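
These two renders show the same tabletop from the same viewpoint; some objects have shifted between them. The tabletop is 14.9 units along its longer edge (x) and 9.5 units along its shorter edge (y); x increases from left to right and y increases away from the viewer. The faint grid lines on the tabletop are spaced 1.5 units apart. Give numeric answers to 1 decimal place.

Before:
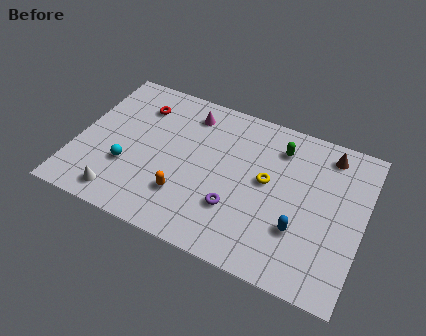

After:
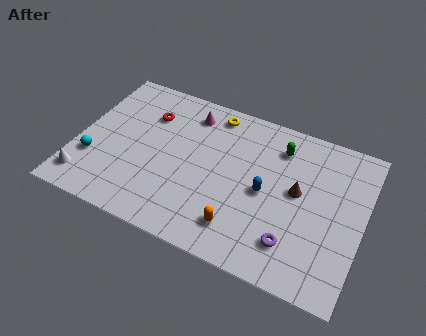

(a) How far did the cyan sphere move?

1.8

The cyan sphere moved from about (2.8, 3.2) to (1.0, 3.0), a distance of √(1.8² + 0.2²) ≈ 1.8.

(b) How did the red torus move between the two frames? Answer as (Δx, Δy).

(0.5, -0.4)

From the two frames, the red torus sits at roughly (2.9, 7.3) before and (3.4, 6.9) after.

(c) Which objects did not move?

the magenta cone and the green capsule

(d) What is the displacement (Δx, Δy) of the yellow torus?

(-3.2, 3.1)

The yellow torus was at about (9.9, 5.2) and moved to about (6.7, 8.3).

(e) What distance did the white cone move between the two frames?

1.9

From (2.7, 1.3) to (0.8, 1.6), the white cone covered √(1.9² + 0.3²) ≈ 1.9 units.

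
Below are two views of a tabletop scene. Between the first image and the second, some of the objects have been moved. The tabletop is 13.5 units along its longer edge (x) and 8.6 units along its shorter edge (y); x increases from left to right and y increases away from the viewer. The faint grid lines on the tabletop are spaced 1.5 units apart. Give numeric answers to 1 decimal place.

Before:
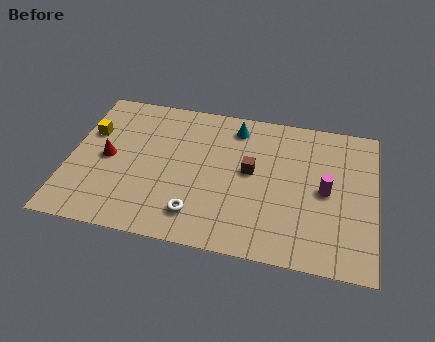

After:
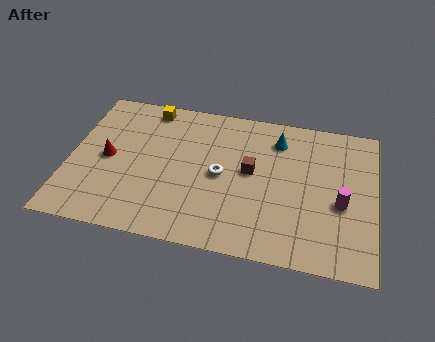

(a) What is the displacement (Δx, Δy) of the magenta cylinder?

(0.7, -0.6)

From the two frames, the magenta cylinder sits at roughly (11.3, 4.2) before and (12.0, 3.6) after.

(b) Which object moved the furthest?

the yellow cube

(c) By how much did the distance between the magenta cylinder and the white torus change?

-0.7

Before: roughly 6.0 units apart; after: 5.3. That's 0.7 units closer together.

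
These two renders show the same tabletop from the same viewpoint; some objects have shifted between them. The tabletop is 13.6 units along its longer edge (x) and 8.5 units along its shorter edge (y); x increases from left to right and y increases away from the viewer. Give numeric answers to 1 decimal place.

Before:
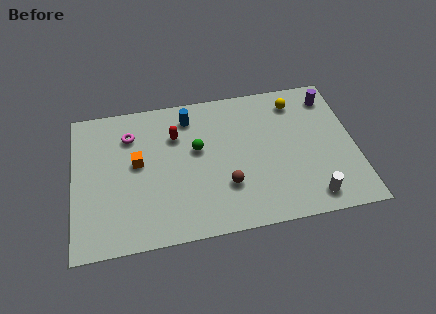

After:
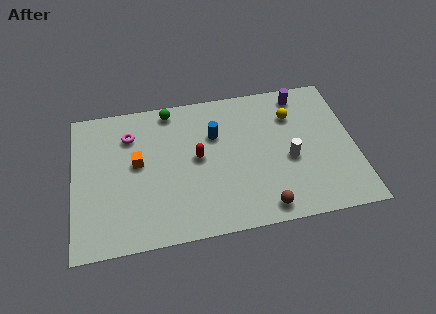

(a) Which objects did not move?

the orange cube and the magenta torus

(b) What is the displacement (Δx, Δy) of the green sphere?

(-1.2, 2.6)

From the two frames, the green sphere sits at roughly (6.0, 5.0) before and (4.8, 7.6) after.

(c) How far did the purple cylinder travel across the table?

1.5

The purple cylinder was near (12.6, 7.0) before and (11.2, 7.4) after, so it travelled √(1.4² + 0.4²) ≈ 1.5 units.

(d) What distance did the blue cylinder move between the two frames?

1.8

The blue cylinder moved from about (5.7, 7.0) to (6.9, 5.7), a distance of √(1.2² + 1.3²) ≈ 1.8.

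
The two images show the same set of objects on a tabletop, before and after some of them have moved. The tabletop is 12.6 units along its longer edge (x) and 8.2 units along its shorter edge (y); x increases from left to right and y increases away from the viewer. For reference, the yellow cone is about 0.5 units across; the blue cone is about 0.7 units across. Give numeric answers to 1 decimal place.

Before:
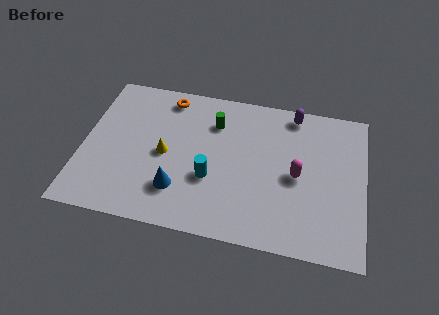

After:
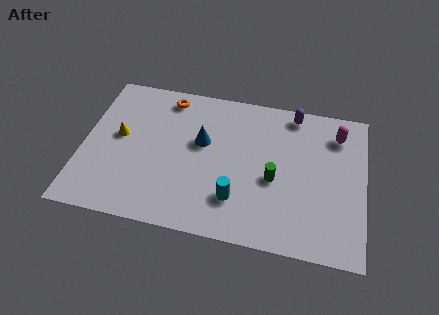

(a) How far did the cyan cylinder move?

1.5

The cyan cylinder was near (5.8, 3.0) before and (7.0, 2.1) after, so it travelled √(1.2² + 0.9²) ≈ 1.5 units.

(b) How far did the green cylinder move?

3.8

The green cylinder moved from about (5.8, 6.1) to (8.6, 3.5), a distance of √(2.8² + 2.6²) ≈ 3.8.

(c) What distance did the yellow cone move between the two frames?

2.2

The yellow cone was near (3.7, 3.9) before and (1.6, 4.5) after, so it travelled √(2.1² + 0.6²) ≈ 2.2 units.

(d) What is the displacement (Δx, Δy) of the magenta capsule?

(1.7, 2.6)

From the two frames, the magenta capsule sits at roughly (9.6, 3.9) before and (11.3, 6.5) after.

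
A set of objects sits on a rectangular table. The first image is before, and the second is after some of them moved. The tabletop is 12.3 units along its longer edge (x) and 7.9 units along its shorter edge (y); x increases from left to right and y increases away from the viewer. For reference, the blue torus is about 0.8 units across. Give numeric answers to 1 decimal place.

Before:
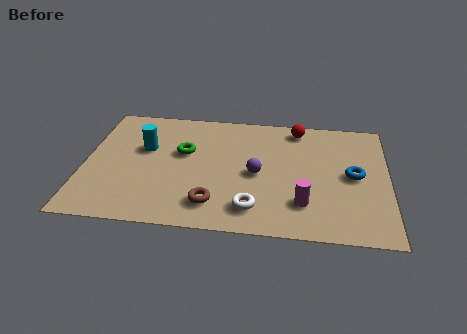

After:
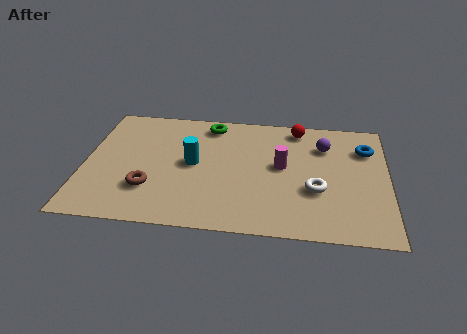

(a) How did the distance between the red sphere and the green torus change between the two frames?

-1.5

Before: roughly 5.1 units apart; after: 3.6. That's 1.5 units closer together.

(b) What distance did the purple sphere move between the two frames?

3.4

The purple sphere moved from about (7.0, 3.7) to (9.7, 5.8), a distance of √(2.7² + 2.1²) ≈ 3.4.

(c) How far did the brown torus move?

2.7

The brown torus was near (5.3, 1.6) before and (2.7, 2.3) after, so it travelled √(2.6² + 0.7²) ≈ 2.7 units.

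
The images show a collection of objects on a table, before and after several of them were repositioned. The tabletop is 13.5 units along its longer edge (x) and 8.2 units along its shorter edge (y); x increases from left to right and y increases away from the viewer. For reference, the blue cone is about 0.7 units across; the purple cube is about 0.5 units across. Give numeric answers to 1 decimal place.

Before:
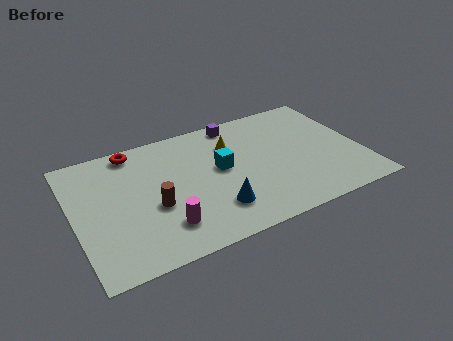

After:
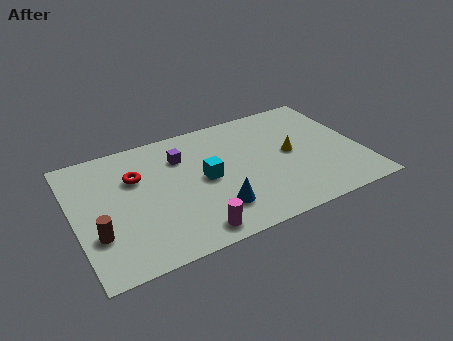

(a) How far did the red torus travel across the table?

1.8

From (3.1, 7.3) to (3.0, 5.5), the red torus covered √(0.1² + 1.8²) ≈ 1.8 units.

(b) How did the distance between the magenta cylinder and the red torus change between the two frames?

-0.5

The distance was about 5.5 in the first image and 5.0 in the second, so they moved 0.5 units closer together.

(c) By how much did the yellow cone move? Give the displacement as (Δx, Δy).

(2.6, -1.7)

The yellow cone started near (7.6, 5.9) and ended near (10.2, 4.2).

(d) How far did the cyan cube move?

0.9

From (6.9, 4.5) to (6.1, 4.1), the cyan cube covered √(0.8² + 0.4²) ≈ 0.9 units.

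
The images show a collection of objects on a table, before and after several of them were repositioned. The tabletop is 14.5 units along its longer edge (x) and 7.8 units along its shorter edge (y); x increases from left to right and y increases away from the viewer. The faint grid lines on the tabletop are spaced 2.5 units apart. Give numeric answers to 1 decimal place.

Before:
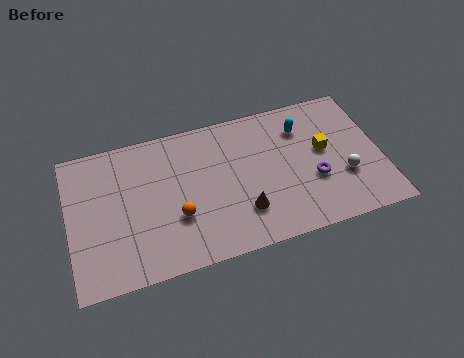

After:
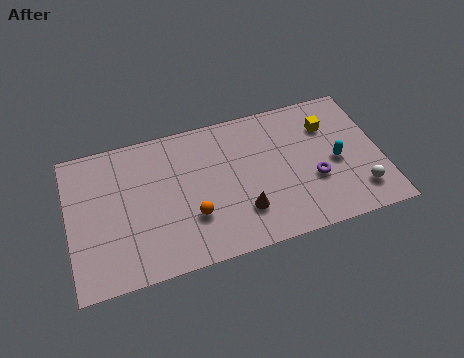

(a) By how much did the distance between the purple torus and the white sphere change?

+0.9

They were about 1.4 units apart before and 2.3 after — 0.9 units further apart.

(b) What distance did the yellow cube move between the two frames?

1.3

The yellow cube was near (11.9, 4.4) before and (12.2, 5.7) after, so it travelled √(0.3² + 1.3²) ≈ 1.3 units.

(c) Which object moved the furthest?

the cyan capsule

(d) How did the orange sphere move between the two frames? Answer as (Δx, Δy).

(0.7, -0.2)

From the two frames, the orange sphere sits at roughly (4.9, 2.7) before and (5.6, 2.5) after.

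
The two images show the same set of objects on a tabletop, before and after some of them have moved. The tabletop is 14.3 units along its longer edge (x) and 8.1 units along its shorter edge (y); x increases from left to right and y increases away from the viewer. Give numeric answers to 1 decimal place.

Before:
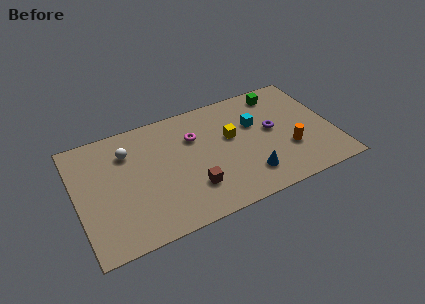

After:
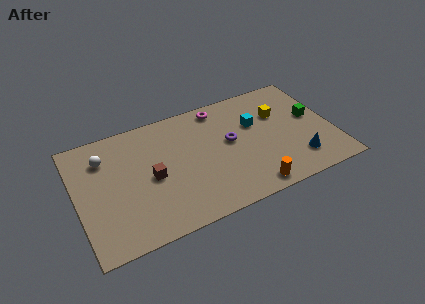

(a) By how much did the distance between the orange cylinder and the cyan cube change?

+1.4

They were about 3.0 units apart before and 4.4 after — 1.4 units further apart.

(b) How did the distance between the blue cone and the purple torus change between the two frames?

+1.3

They were about 3.1 units apart before and 4.4 after — 1.3 units further apart.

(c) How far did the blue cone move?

2.8

The blue cone was near (9.3, 1.8) before and (12.1, 1.8) after, so it travelled √(2.8² + 0.0²) ≈ 2.8 units.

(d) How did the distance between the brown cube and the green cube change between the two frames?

+2.0

Before: roughly 7.2 units apart; after: 9.2. That's 2.0 units further apart.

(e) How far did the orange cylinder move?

3.0

The orange cylinder was near (11.7, 2.7) before and (9.3, 0.9) after, so it travelled √(2.4² + 1.8²) ≈ 3.0 units.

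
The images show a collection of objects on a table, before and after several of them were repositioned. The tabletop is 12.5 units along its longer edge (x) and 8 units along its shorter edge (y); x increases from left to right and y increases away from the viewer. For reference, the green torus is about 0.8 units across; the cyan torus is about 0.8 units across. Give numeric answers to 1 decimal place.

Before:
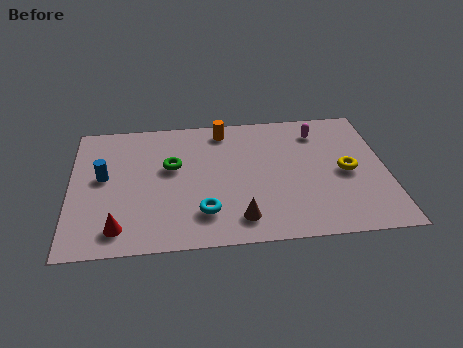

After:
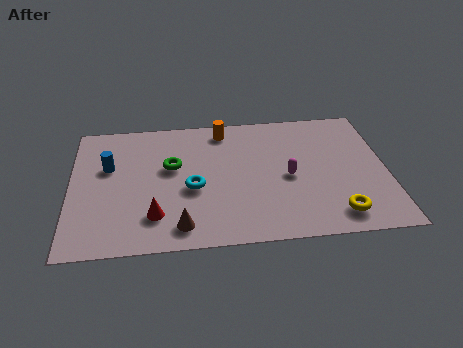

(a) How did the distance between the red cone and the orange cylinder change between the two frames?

-1.3

The distance was about 7.0 in the first image and 5.7 in the second, so they moved 1.3 units closer together.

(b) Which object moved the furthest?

the magenta capsule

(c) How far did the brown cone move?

2.3

The brown cone was near (6.6, 1.4) before and (4.3, 1.2) after, so it travelled √(2.3² + 0.2²) ≈ 2.3 units.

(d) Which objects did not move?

the green torus and the orange cylinder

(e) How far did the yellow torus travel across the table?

2.5

The yellow torus was near (10.9, 3.8) before and (10.4, 1.3) after, so it travelled √(0.5² + 2.5²) ≈ 2.5 units.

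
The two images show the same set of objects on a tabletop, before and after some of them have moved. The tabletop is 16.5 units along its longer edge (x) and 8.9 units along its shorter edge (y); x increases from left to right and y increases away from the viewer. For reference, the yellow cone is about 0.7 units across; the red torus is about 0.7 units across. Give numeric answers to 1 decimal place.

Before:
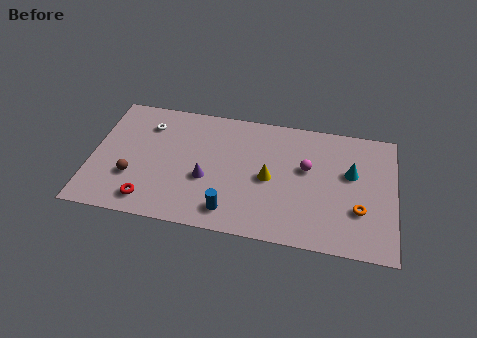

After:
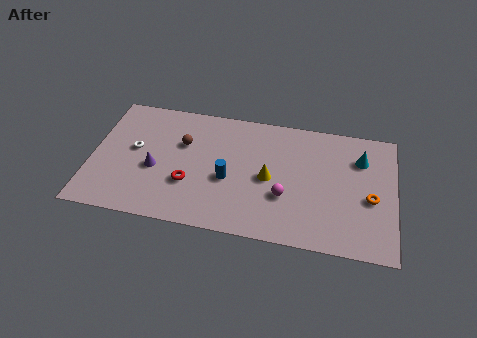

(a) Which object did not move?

the yellow cone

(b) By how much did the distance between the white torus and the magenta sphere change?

-0.4

Before: roughly 8.9 units apart; after: 8.5. That's 0.4 units closer together.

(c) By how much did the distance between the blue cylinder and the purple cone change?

+1.6

They were about 2.4 units apart before and 4.0 after — 1.6 units further apart.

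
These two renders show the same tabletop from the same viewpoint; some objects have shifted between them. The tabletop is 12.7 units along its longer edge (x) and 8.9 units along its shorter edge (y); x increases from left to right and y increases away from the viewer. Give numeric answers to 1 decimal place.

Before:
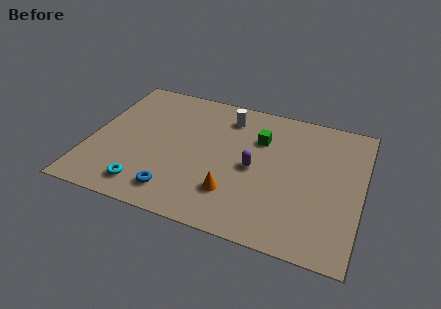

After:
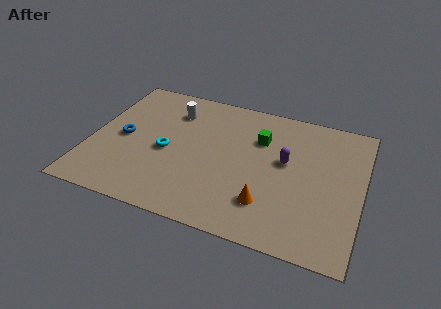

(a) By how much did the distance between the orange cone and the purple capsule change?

+0.9

They were about 2.1 units apart before and 3.0 after — 0.9 units further apart.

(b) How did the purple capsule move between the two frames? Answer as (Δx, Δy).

(1.4, 0.9)

The purple capsule started near (7.7, 4.2) and ended near (9.1, 5.1).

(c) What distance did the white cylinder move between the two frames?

2.6

From (6.2, 7.2) to (3.6, 6.8), the white cylinder covered √(2.6² + 0.4²) ≈ 2.6 units.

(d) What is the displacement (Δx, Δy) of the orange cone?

(1.6, -0.1)

The orange cone started near (6.9, 2.3) and ended near (8.5, 2.2).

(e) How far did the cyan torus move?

2.7

The cyan torus moved from about (2.9, 1.4) to (3.6, 4.0), a distance of √(0.7² + 2.6²) ≈ 2.7.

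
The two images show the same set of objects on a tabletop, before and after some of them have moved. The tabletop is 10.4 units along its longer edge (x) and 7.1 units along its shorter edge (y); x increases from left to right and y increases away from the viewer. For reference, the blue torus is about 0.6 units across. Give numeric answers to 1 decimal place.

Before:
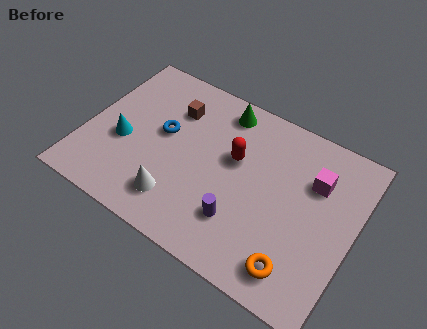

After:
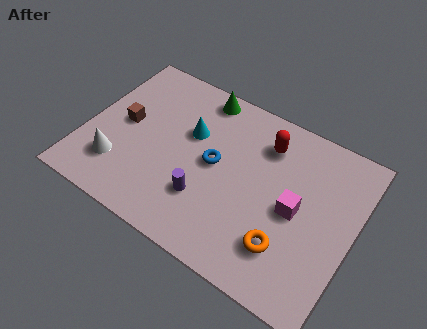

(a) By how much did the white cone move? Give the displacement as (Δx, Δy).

(-2.4, 0.3)

The white cone started near (3.9, 1.5) and ended near (1.5, 1.8).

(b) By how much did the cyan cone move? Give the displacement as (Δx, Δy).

(2.4, 1.6)

From the two frames, the cyan cone sits at roughly (1.5, 2.9) before and (3.9, 4.5) after.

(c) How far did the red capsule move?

1.6

The red capsule was near (5.7, 4.3) before and (6.7, 5.5) after, so it travelled √(1.0² + 1.2²) ≈ 1.6 units.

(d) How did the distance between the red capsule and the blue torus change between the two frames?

-0.3

They were about 2.8 units apart before and 2.5 after — 0.3 units closer together.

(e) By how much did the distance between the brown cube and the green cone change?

+1.7

Before: roughly 2.0 units apart; after: 3.7. That's 1.7 units further apart.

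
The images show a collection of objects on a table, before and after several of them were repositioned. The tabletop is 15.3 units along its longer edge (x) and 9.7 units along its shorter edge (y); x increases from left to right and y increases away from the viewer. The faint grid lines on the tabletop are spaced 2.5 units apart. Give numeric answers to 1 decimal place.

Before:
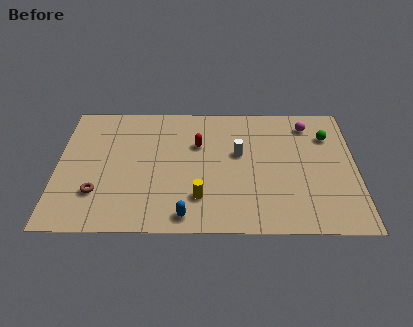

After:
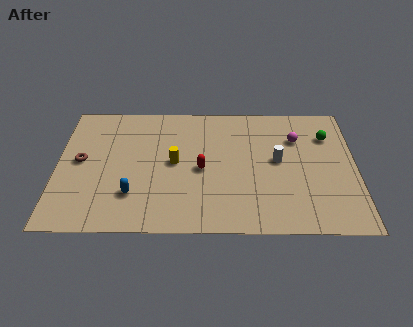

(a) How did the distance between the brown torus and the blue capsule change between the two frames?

-1.1

They were about 4.8 units apart before and 3.7 after — 1.1 units closer together.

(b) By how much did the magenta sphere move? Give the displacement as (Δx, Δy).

(-0.6, -1.1)

The magenta sphere started near (12.9, 8.0) and ended near (12.3, 6.9).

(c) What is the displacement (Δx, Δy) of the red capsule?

(0.2, -1.9)

The red capsule was at about (7.2, 6.4) and moved to about (7.4, 4.5).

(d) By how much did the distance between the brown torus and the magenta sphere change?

-0.8

Before: roughly 12.0 units apart; after: 11.2. That's 0.8 units closer together.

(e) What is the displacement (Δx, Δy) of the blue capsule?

(-2.7, 1.5)

From the two frames, the blue capsule sits at roughly (6.6, 1.1) before and (3.9, 2.6) after.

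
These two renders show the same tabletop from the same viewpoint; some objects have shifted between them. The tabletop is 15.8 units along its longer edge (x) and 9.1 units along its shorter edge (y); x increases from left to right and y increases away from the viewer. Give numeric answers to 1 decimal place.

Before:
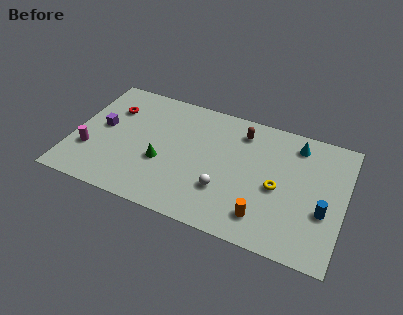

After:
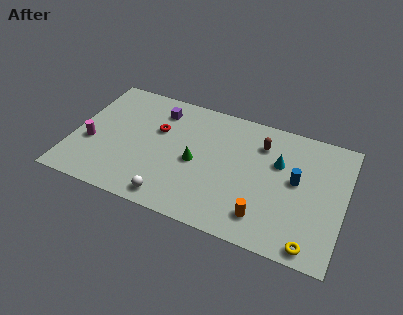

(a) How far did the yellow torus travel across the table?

3.9

The yellow torus moved from about (12.0, 4.1) to (14.2, 0.9), a distance of √(2.2² + 3.2²) ≈ 3.9.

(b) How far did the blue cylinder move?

2.3

The blue cylinder was near (14.7, 3.4) before and (13.0, 5.0) after, so it travelled √(1.7² + 1.6²) ≈ 2.3 units.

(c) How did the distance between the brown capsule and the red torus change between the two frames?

-1.6

They were about 7.7 units apart before and 6.1 after — 1.6 units closer together.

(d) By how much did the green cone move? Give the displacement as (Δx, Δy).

(1.9, 0.7)

From the two frames, the green cone sits at roughly (5.3, 3.5) before and (7.2, 4.2) after.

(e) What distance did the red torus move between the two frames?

2.9

The red torus moved from about (2.0, 6.5) to (4.8, 5.8), a distance of √(2.8² + 0.7²) ≈ 2.9.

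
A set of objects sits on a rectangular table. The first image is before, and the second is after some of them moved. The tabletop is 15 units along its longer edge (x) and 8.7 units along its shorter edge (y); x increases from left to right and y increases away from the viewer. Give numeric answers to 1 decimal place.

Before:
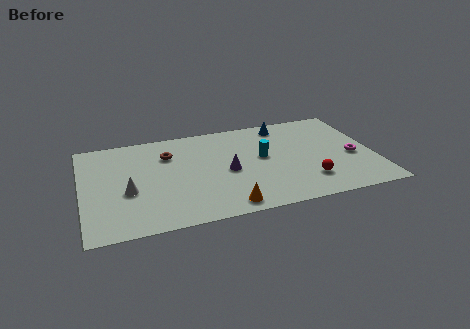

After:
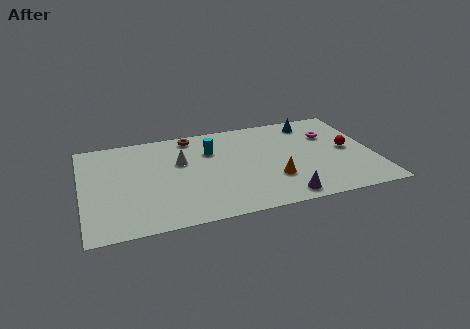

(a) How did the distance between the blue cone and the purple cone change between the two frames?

+2.0

Before: roughly 4.7 units apart; after: 6.7. That's 2.0 units further apart.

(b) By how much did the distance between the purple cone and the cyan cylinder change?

+4.0

They were about 2.1 units apart before and 6.1 after — 4.0 units further apart.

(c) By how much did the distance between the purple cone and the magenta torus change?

-0.7

Before: roughly 6.5 units apart; after: 5.8. That's 0.7 units closer together.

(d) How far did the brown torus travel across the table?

1.9

The brown torus was near (4.5, 6.3) before and (5.8, 7.7) after, so it travelled √(1.3² + 1.4²) ≈ 1.9 units.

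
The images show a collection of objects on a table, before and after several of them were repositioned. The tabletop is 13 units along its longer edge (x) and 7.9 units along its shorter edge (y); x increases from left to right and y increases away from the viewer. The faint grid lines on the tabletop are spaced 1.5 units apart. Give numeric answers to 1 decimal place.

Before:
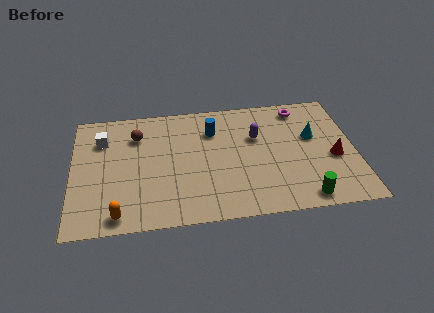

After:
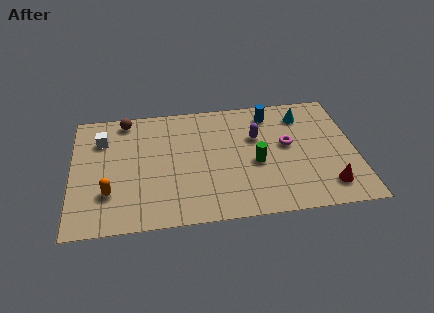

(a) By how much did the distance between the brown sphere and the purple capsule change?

+0.7

Before: roughly 5.6 units apart; after: 6.3. That's 0.7 units further apart.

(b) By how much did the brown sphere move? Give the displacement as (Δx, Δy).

(-0.5, 1.1)

From the two frames, the brown sphere sits at roughly (3.0, 5.9) before and (2.5, 7.0) after.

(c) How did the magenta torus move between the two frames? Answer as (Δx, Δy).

(-0.7, -2.4)

The magenta torus was at about (10.6, 6.8) and moved to about (9.9, 4.4).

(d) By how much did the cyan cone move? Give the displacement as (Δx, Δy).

(-0.4, 1.5)

The cyan cone started near (11.1, 4.8) and ended near (10.7, 6.3).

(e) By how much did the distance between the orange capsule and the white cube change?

-1.4

The distance was about 4.9 in the first image and 3.5 in the second, so they moved 1.4 units closer together.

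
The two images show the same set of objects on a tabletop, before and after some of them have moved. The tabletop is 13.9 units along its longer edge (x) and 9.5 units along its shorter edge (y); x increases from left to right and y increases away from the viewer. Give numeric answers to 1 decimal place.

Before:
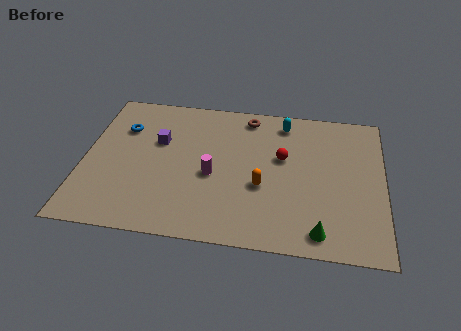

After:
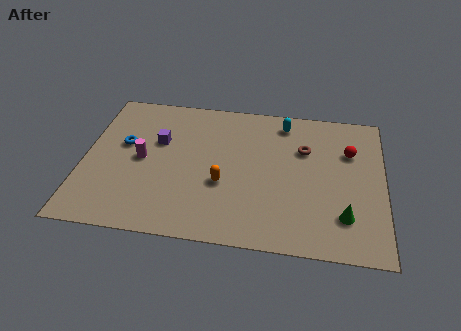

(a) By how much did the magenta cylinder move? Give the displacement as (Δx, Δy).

(-3.3, 0.6)

The magenta cylinder started near (6.0, 4.1) and ended near (2.7, 4.7).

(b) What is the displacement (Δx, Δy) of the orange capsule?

(-1.8, -0.1)

From the two frames, the orange capsule sits at roughly (8.3, 3.7) before and (6.5, 3.6) after.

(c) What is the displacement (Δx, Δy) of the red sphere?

(3.1, 0.8)

From the two frames, the red sphere sits at roughly (9.2, 5.7) before and (12.3, 6.5) after.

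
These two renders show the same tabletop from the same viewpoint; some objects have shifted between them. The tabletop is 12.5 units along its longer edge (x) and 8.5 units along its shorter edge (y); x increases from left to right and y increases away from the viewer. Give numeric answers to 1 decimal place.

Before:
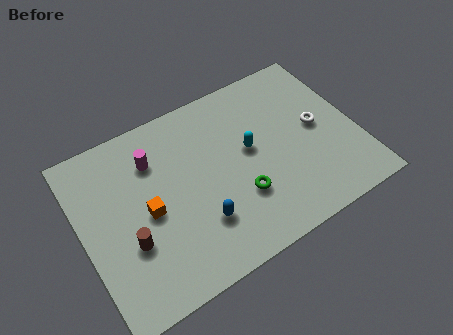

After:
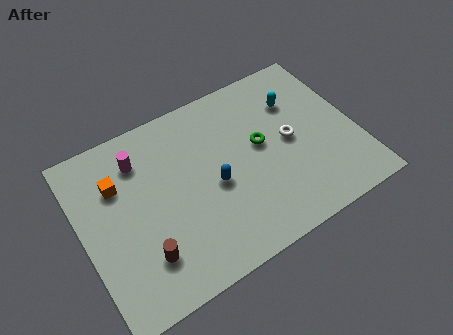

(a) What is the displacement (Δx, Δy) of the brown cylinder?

(0.5, -0.9)

The brown cylinder was at about (1.9, 3.0) and moved to about (2.4, 2.1).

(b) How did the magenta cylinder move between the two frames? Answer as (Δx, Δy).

(-0.6, 0.3)

The magenta cylinder started near (3.5, 6.3) and ended near (2.9, 6.6).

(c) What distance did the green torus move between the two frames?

2.4

The green torus was near (6.9, 2.7) before and (8.2, 4.7) after, so it travelled √(1.3² + 2.0²) ≈ 2.4 units.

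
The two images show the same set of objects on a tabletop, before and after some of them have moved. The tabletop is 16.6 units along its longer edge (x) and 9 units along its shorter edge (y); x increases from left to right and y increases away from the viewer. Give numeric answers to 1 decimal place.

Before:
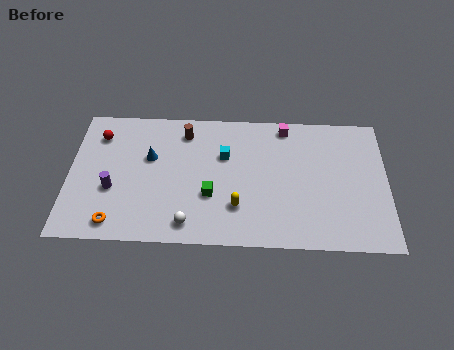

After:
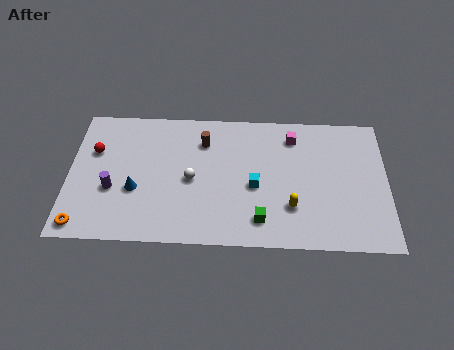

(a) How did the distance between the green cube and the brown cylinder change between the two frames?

+1.5

They were about 4.4 units apart before and 5.9 after — 1.5 units further apart.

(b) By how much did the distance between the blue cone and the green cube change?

+2.7

The distance was about 4.0 in the first image and 6.7 in the second, so they moved 2.7 units further apart.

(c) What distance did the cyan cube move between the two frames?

2.6

The cyan cube was near (8.1, 5.9) before and (9.7, 3.9) after, so it travelled √(1.6² + 2.0²) ≈ 2.6 units.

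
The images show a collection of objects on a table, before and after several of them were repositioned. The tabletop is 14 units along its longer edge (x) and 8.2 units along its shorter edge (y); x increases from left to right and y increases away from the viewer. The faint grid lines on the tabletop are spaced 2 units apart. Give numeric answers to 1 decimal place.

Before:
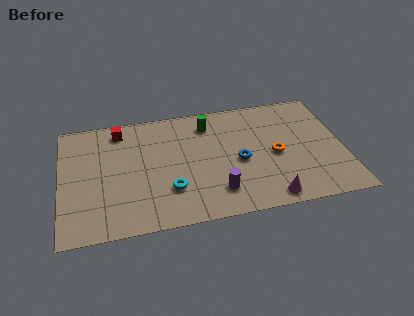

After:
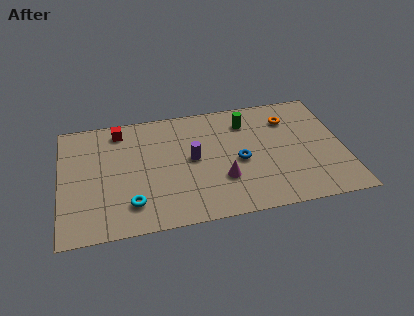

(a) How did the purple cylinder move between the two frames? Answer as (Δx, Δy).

(-1.1, 2.5)

The purple cylinder started near (7.6, 1.8) and ended near (6.5, 4.3).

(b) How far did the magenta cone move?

2.8

The magenta cone was near (10.1, 0.9) before and (7.9, 2.6) after, so it travelled √(2.2² + 1.7²) ≈ 2.8 units.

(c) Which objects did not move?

the red cube and the blue torus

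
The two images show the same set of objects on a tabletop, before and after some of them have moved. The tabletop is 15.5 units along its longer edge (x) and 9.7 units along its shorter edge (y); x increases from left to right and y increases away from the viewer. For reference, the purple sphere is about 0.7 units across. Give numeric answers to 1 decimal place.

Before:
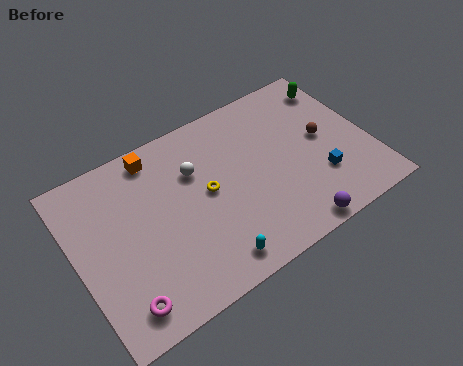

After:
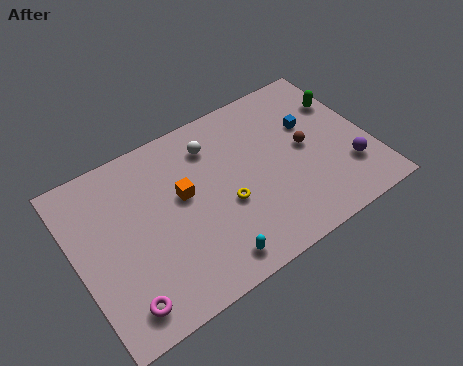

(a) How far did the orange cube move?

3.1

The orange cube was near (4.7, 8.5) before and (5.7, 5.6) after, so it travelled √(1.0² + 2.9²) ≈ 3.1 units.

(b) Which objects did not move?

the cyan capsule and the magenta torus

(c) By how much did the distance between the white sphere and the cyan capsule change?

+1.1

They were about 5.3 units apart before and 6.4 after — 1.1 units further apart.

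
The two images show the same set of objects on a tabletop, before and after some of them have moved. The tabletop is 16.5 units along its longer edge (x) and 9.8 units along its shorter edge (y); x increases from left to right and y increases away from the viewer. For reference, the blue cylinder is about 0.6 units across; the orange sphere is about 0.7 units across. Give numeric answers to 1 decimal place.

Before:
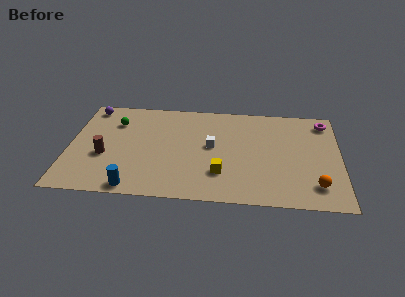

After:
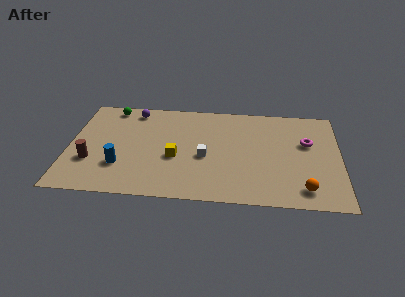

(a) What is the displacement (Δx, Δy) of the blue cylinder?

(-0.9, 2.0)

The blue cylinder was at about (4.1, 0.9) and moved to about (3.2, 2.9).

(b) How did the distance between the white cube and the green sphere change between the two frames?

+1.1

Before: roughly 6.3 units apart; after: 7.4. That's 1.1 units further apart.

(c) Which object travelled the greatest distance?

the yellow cube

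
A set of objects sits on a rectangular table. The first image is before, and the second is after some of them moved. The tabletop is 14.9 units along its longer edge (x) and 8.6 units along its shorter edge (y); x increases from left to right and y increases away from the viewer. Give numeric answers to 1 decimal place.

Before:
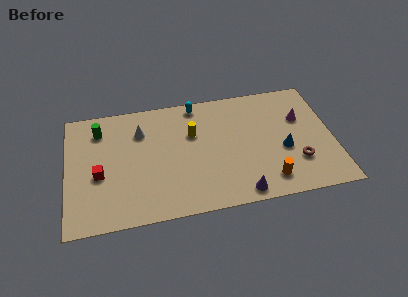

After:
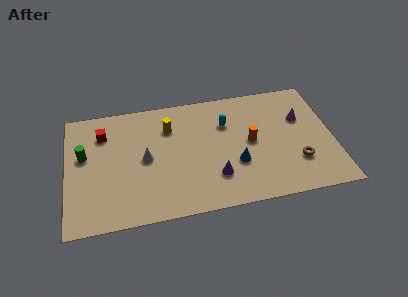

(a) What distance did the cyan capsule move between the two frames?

2.3

The cyan capsule was near (7.4, 7.7) before and (9.0, 6.0) after, so it travelled √(1.6² + 1.7²) ≈ 2.3 units.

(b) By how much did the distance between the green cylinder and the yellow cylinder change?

-0.4

The distance was about 5.3 in the first image and 4.9 in the second, so they moved 0.4 units closer together.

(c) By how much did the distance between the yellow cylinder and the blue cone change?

-0.5

Before: roughly 5.4 units apart; after: 4.9. That's 0.5 units closer together.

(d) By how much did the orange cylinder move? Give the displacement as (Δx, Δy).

(-0.8, 2.9)

From the two frames, the orange cylinder sits at roughly (11.1, 1.5) before and (10.3, 4.4) after.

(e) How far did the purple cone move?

1.9

The purple cone was near (9.5, 0.9) before and (8.2, 2.3) after, so it travelled √(1.3² + 1.4²) ≈ 1.9 units.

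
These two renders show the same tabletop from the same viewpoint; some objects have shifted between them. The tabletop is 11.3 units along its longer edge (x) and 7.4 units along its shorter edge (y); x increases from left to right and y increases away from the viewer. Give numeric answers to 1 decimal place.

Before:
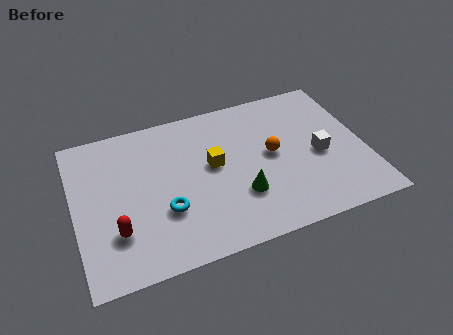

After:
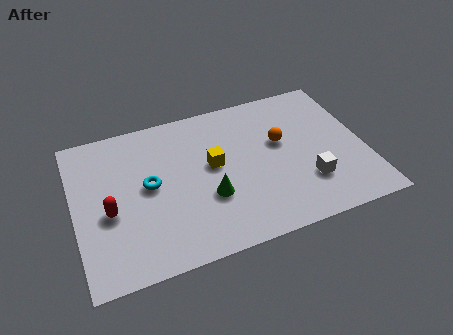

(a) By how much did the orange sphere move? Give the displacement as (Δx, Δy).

(0.4, 0.5)

The orange sphere started near (7.7, 3.9) and ended near (8.1, 4.4).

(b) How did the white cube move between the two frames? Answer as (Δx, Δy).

(-0.6, -1.2)

From the two frames, the white cube sits at roughly (9.5, 3.3) before and (8.9, 2.1) after.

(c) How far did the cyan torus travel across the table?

1.5

The cyan torus was near (3.4, 2.5) before and (2.9, 3.9) after, so it travelled √(0.5² + 1.4²) ≈ 1.5 units.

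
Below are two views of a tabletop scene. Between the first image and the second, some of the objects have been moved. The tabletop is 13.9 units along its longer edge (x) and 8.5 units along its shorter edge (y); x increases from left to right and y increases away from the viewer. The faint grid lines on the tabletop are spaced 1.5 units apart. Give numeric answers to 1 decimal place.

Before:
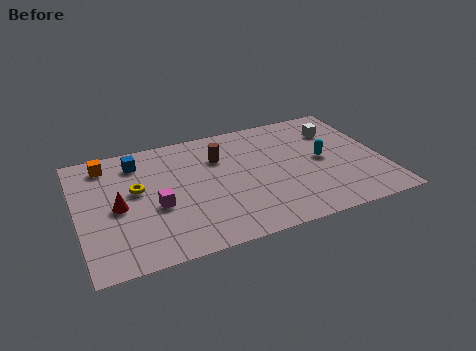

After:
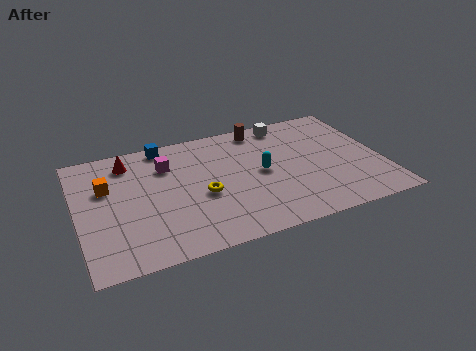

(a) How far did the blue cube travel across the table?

1.5

The blue cube was near (2.9, 6.9) before and (4.2, 7.7) after, so it travelled √(1.3² + 0.8²) ≈ 1.5 units.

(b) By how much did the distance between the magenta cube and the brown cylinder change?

+0.7

The distance was about 4.0 in the first image and 4.7 in the second, so they moved 0.7 units further apart.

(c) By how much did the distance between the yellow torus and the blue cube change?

+2.3

They were about 2.0 units apart before and 4.3 after — 2.3 units further apart.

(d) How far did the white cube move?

2.5

From (12.1, 6.3) to (9.9, 7.5), the white cube covered √(2.2² + 1.2²) ≈ 2.5 units.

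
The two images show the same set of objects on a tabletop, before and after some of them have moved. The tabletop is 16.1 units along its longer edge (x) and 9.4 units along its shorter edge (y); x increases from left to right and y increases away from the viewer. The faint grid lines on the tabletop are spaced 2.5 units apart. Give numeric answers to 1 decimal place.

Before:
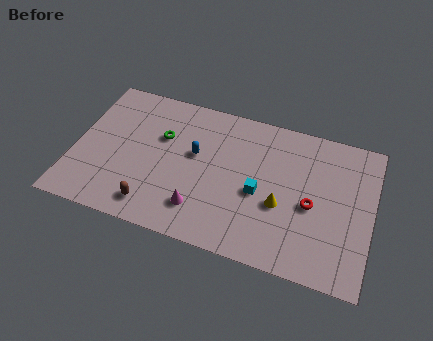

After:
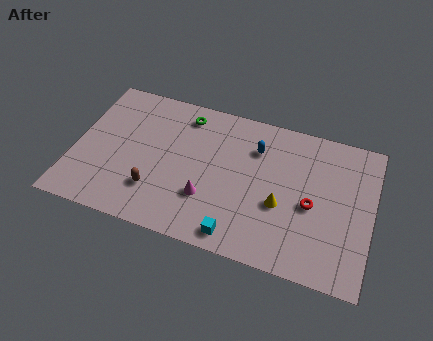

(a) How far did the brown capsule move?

1.0

From (4.6, 1.5) to (4.6, 2.5), the brown capsule covered √(0.0² + 1.0²) ≈ 1.0 units.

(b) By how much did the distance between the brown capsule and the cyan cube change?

-1.3

They were about 6.1 units apart before and 4.8 after — 1.3 units closer together.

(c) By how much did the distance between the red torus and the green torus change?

-0.4

They were about 8.5 units apart before and 8.1 after — 0.4 units closer together.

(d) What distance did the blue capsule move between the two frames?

3.5

The blue capsule moved from about (6.5, 5.5) to (9.7, 6.9), a distance of √(3.2² + 1.4²) ≈ 3.5.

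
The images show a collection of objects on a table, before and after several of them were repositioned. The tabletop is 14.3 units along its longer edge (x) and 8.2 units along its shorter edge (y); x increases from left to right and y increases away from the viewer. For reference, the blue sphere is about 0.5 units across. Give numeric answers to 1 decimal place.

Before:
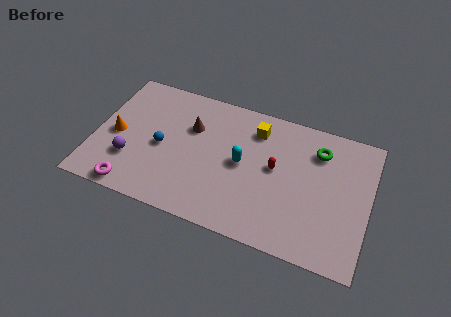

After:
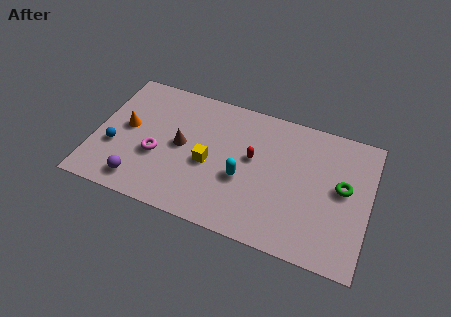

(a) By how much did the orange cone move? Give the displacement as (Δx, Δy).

(0.5, 0.6)

The orange cone started near (1.1, 3.8) and ended near (1.6, 4.4).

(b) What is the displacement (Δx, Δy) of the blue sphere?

(-2.4, -0.8)

The blue sphere started near (3.5, 3.8) and ended near (1.1, 3.0).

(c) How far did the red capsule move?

1.2

From (9.4, 4.5) to (8.2, 4.7), the red capsule covered √(1.2² + 0.2²) ≈ 1.2 units.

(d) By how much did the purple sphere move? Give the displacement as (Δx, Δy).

(0.6, -1.2)

From the two frames, the purple sphere sits at roughly (2.0, 2.5) before and (2.6, 1.3) after.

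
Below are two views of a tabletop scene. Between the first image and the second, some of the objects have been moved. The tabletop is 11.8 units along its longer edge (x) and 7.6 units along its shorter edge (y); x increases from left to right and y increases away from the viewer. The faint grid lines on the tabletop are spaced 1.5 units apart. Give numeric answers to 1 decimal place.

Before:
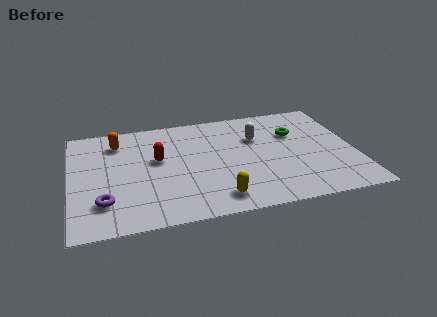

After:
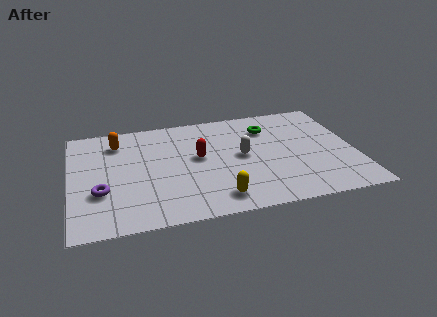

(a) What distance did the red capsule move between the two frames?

1.7

The red capsule moved from about (3.6, 4.4) to (5.3, 4.2), a distance of √(1.7² + 0.2²) ≈ 1.7.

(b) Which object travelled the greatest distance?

the red capsule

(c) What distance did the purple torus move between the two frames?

0.7

The purple torus was near (1.3, 1.9) before and (1.2, 2.6) after, so it travelled √(0.1² + 0.7²) ≈ 0.7 units.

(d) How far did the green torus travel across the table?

1.3

The green torus moved from about (9.4, 5.1) to (8.3, 5.7), a distance of √(1.1² + 0.6²) ≈ 1.3.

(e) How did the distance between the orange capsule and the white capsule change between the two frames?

-0.4

The distance was about 5.9 in the first image and 5.5 in the second, so they moved 0.4 units closer together.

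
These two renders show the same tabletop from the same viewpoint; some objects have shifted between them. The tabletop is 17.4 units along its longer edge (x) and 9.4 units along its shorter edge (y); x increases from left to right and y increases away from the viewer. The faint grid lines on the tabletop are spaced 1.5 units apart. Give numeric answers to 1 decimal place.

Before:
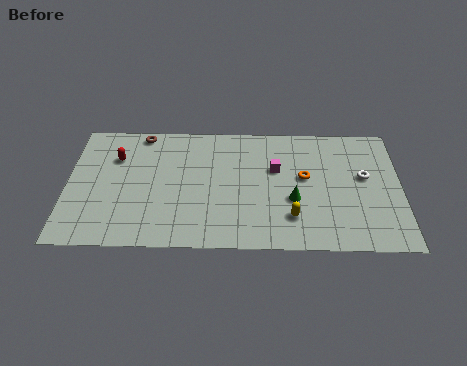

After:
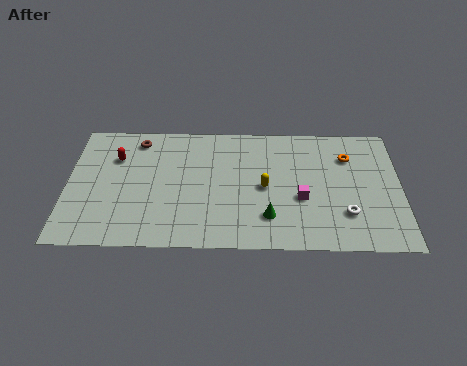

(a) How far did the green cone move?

1.8

From (11.8, 3.6) to (10.5, 2.3), the green cone covered √(1.3² + 1.3²) ≈ 1.8 units.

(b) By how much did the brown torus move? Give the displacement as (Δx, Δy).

(-0.2, -0.5)

The brown torus started near (3.8, 8.5) and ended near (3.6, 8.0).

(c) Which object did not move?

the red capsule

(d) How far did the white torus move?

3.0

From (15.5, 5.4) to (14.5, 2.6), the white torus covered √(1.0² + 2.8²) ≈ 3.0 units.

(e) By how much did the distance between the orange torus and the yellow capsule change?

+1.9

The distance was about 3.1 in the first image and 5.0 in the second, so they moved 1.9 units further apart.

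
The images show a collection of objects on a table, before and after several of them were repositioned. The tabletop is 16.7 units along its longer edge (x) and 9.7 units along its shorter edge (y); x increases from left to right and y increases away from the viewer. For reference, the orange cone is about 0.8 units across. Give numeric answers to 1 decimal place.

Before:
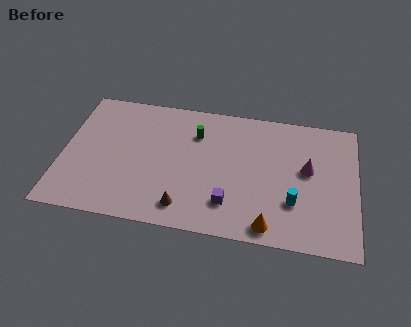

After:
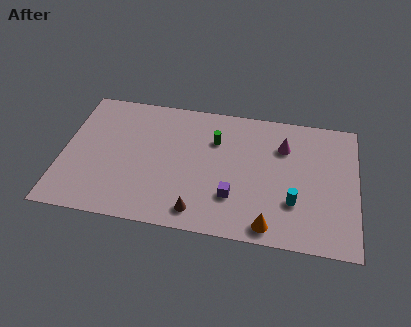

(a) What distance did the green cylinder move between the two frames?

1.1

The green cylinder moved from about (7.5, 7.1) to (8.6, 6.8), a distance of √(1.1² + 0.3²) ≈ 1.1.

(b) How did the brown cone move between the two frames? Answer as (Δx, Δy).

(0.8, -0.2)

The brown cone was at about (7.1, 1.6) and moved to about (7.9, 1.4).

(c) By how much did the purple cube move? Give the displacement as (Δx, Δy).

(0.2, 0.5)

From the two frames, the purple cube sits at roughly (9.6, 2.3) before and (9.8, 2.8) after.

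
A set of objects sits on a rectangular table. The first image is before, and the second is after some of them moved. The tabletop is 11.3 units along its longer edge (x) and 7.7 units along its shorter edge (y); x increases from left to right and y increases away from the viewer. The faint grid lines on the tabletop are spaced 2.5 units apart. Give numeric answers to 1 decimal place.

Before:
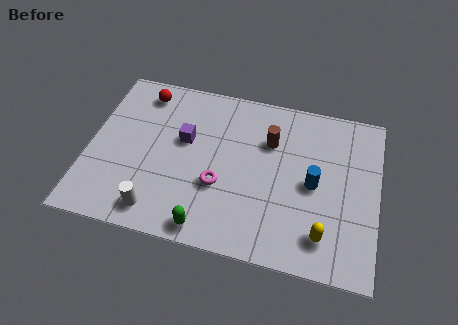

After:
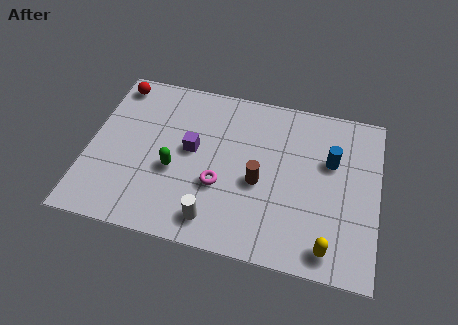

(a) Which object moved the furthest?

the green capsule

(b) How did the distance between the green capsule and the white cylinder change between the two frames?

+0.5

The distance was about 2.0 in the first image and 2.5 in the second, so they moved 0.5 units further apart.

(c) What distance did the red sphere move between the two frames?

1.1

From (1.9, 6.5) to (0.8, 6.7), the red sphere covered √(1.1² + 0.2²) ≈ 1.1 units.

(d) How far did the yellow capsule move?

0.5

The yellow capsule was near (9.3, 1.5) before and (9.5, 1.0) after, so it travelled √(0.2² + 0.5²) ≈ 0.5 units.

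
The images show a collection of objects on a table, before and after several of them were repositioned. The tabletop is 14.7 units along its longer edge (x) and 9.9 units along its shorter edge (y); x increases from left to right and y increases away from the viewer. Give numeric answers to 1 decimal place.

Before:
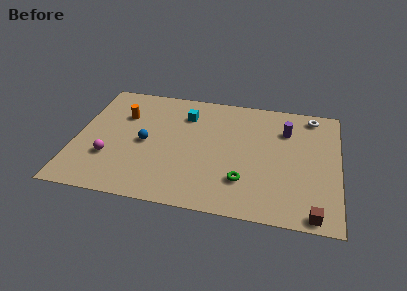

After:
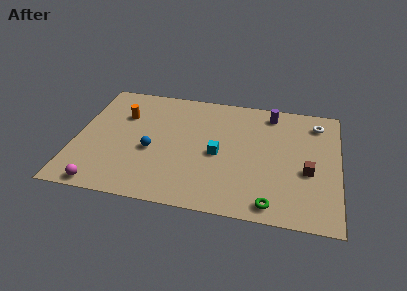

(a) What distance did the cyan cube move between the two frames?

3.6

The cyan cube moved from about (6.0, 7.5) to (8.0, 4.5), a distance of √(2.0² + 3.0²) ≈ 3.6.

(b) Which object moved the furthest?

the cyan cube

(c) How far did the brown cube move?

3.2

From (13.4, 0.8) to (13.0, 4.0), the brown cube covered √(0.4² + 3.2²) ≈ 3.2 units.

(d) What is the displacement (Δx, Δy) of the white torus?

(0.3, -0.6)

The white torus was at about (13.1, 8.7) and moved to about (13.4, 8.1).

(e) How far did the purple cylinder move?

1.6

The purple cylinder moved from about (11.7, 7.2) to (10.8, 8.5), a distance of √(0.9² + 1.3²) ≈ 1.6.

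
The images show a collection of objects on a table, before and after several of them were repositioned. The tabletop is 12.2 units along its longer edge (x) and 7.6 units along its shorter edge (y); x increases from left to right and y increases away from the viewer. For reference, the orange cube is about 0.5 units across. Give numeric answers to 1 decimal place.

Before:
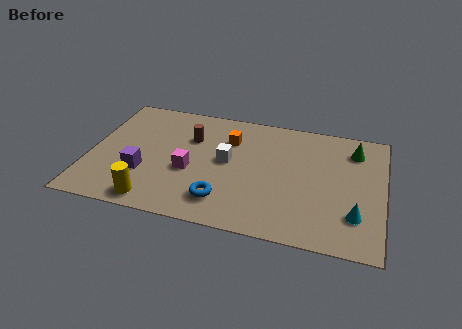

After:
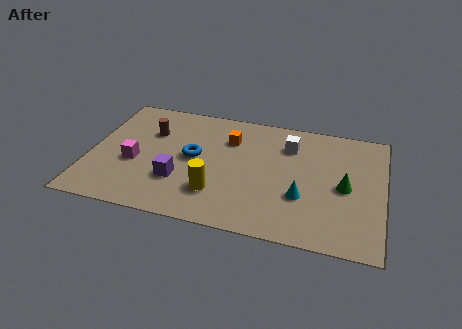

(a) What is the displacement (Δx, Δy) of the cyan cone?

(-2.2, 0.6)

The cyan cone was at about (11.1, 2.0) and moved to about (8.9, 2.6).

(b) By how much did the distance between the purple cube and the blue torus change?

-1.8

The distance was about 3.5 in the first image and 1.7 in the second, so they moved 1.8 units closer together.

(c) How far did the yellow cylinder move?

2.7

The yellow cylinder moved from about (2.9, 0.9) to (5.4, 2.0), a distance of √(2.5² + 1.1²) ≈ 2.7.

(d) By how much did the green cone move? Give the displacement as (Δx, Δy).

(-0.3, -2.4)

From the two frames, the green cone sits at roughly (10.9, 6.0) before and (10.6, 3.6) after.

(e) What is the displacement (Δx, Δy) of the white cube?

(2.5, 1.6)

From the two frames, the white cube sits at roughly (5.7, 4.1) before and (8.2, 5.7) after.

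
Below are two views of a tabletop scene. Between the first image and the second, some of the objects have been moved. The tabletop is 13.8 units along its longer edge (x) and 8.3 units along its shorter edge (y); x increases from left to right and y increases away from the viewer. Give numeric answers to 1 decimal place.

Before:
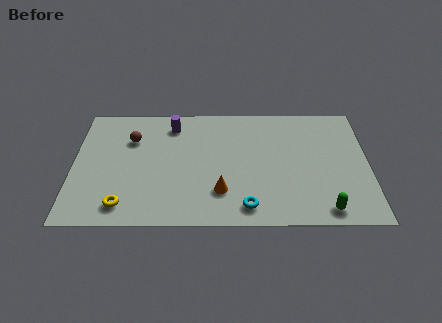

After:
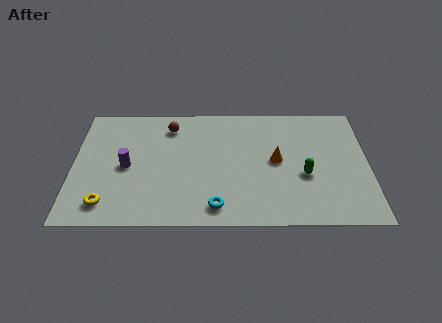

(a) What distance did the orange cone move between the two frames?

3.3

The orange cone was near (6.9, 2.2) before and (9.5, 4.3) after, so it travelled √(2.6² + 2.1²) ≈ 3.3 units.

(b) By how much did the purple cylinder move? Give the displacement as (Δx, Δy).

(-2.1, -2.9)

The purple cylinder was at about (4.6, 6.8) and moved to about (2.5, 3.9).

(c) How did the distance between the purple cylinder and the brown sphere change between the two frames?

+1.3

The distance was about 2.1 in the first image and 3.4 in the second, so they moved 1.3 units further apart.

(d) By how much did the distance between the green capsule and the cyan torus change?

+1.0

They were about 3.6 units apart before and 4.6 after — 1.0 units further apart.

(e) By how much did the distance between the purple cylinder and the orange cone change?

+1.9

They were about 5.1 units apart before and 7.0 after — 1.9 units further apart.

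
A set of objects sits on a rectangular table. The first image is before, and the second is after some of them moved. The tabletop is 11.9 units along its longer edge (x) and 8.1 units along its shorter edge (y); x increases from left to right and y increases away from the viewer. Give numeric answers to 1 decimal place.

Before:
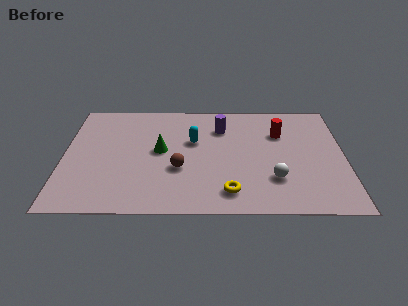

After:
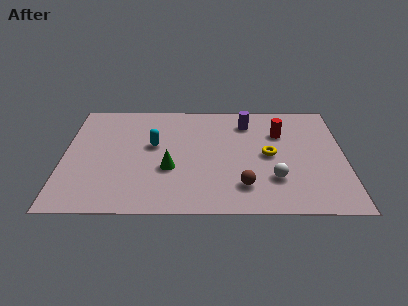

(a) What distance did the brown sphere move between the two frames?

3.0

The brown sphere was near (4.9, 3.0) before and (7.6, 1.8) after, so it travelled √(2.7² + 1.2²) ≈ 3.0 units.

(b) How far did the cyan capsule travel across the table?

1.7

The cyan capsule moved from about (5.5, 5.0) to (3.8, 4.7), a distance of √(1.7² + 0.3²) ≈ 1.7.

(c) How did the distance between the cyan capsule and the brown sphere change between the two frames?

+2.7

The distance was about 2.1 in the first image and 4.8 in the second, so they moved 2.7 units further apart.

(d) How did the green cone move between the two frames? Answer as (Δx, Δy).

(0.4, -1.3)

The green cone started near (4.1, 4.3) and ended near (4.5, 3.0).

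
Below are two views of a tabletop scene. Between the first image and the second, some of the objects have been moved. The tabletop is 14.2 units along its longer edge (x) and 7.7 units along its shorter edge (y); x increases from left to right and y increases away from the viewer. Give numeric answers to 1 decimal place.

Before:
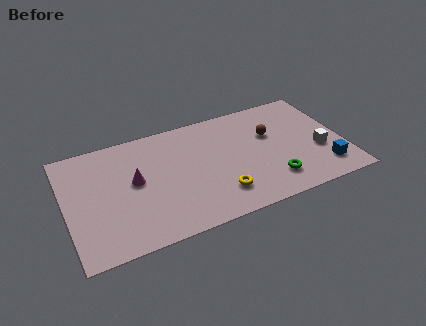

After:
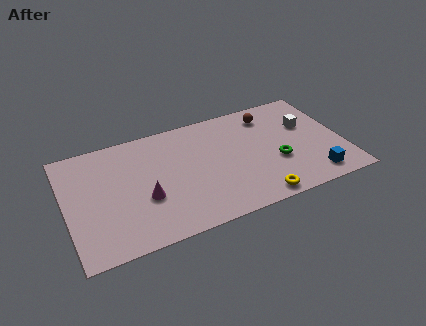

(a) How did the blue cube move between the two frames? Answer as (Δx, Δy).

(-0.6, -0.4)

The blue cube was at about (13.0, 1.6) and moved to about (12.4, 1.2).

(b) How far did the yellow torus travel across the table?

2.1

The yellow torus moved from about (7.6, 1.8) to (9.4, 0.8), a distance of √(1.8² + 1.0²) ≈ 2.1.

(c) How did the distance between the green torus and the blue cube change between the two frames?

-0.3

They were about 2.7 units apart before and 2.4 after — 0.3 units closer together.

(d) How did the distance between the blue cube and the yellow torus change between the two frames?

-2.4

They were about 5.4 units apart before and 3.0 after — 2.4 units closer together.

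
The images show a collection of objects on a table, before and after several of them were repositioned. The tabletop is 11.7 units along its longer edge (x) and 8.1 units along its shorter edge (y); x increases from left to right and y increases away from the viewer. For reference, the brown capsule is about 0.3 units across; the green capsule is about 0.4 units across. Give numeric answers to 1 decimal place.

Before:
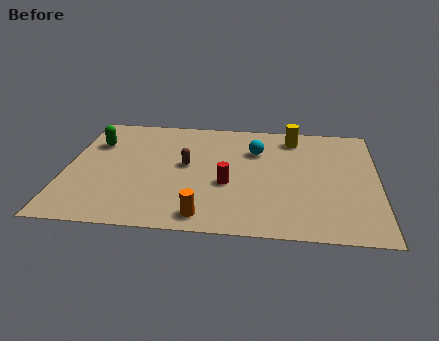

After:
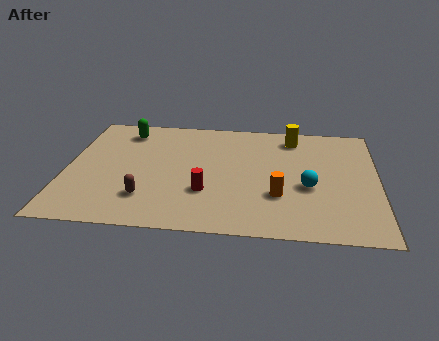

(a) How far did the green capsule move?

1.5

From (1.0, 5.7) to (2.1, 6.7), the green capsule covered √(1.1² + 1.0²) ≈ 1.5 units.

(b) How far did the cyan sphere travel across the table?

3.1

From (7.1, 5.7) to (9.1, 3.3), the cyan sphere covered √(2.0² + 2.4²) ≈ 3.1 units.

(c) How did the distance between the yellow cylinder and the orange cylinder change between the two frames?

-2.4

They were about 6.6 units apart before and 4.2 after — 2.4 units closer together.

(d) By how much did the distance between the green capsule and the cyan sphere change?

+1.7

The distance was about 6.1 in the first image and 7.8 in the second, so they moved 1.7 units further apart.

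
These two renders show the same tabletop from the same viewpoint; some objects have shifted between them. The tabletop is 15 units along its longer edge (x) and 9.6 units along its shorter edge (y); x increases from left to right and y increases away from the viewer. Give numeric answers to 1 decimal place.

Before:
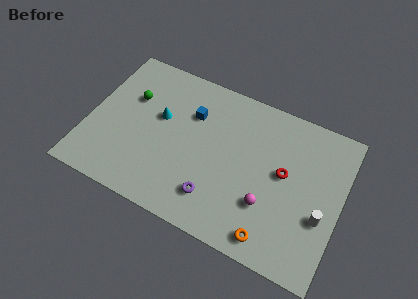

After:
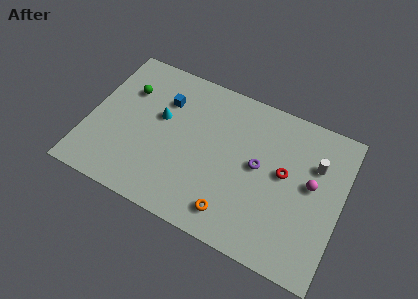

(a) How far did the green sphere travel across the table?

0.5

The green sphere moved from about (2.3, 6.3) to (2.0, 6.7), a distance of √(0.3² + 0.4²) ≈ 0.5.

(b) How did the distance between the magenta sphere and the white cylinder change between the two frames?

-1.9

They were about 3.2 units apart before and 1.3 after — 1.9 units closer together.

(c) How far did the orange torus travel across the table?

2.4

The orange torus moved from about (11.4, 1.2) to (9.0, 1.6), a distance of √(2.4² + 0.4²) ≈ 2.4.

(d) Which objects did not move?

the cyan cone and the red torus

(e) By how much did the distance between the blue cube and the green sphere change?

-1.4

The distance was about 3.6 in the first image and 2.2 in the second, so they moved 1.4 units closer together.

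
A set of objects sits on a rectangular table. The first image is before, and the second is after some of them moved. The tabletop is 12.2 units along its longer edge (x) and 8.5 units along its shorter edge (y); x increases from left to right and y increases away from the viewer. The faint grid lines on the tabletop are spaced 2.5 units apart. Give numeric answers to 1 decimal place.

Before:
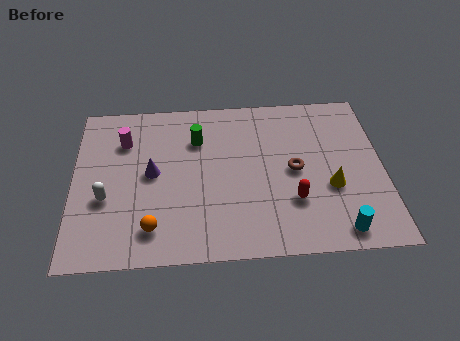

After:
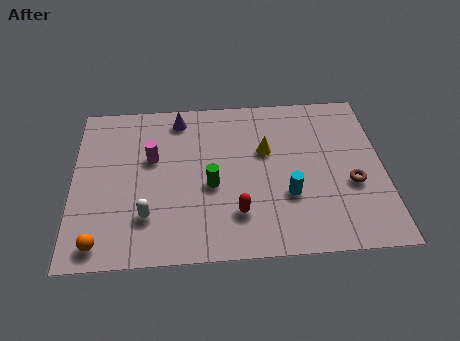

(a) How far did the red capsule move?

2.3

The red capsule was near (8.6, 2.6) before and (6.4, 2.1) after, so it travelled √(2.2² + 0.5²) ≈ 2.3 units.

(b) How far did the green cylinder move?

2.5

The green cylinder moved from about (4.9, 6.1) to (5.4, 3.6), a distance of √(0.5² + 2.5²) ≈ 2.5.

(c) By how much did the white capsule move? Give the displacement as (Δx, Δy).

(1.6, -1.0)

The white capsule was at about (1.3, 3.2) and moved to about (2.9, 2.2).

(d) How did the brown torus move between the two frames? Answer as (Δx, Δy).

(2.2, -0.9)

The brown torus was at about (8.7, 4.2) and moved to about (10.9, 3.3).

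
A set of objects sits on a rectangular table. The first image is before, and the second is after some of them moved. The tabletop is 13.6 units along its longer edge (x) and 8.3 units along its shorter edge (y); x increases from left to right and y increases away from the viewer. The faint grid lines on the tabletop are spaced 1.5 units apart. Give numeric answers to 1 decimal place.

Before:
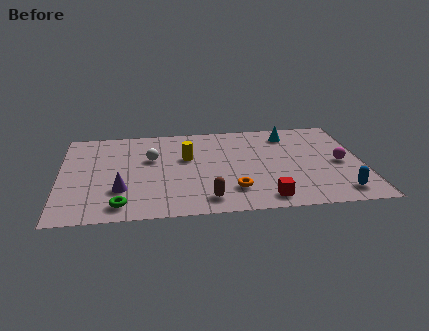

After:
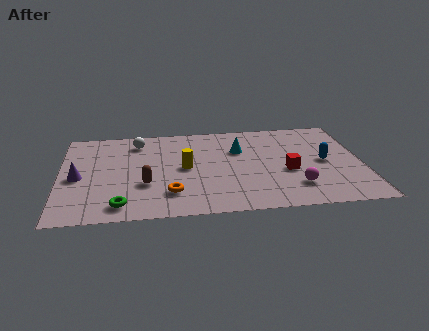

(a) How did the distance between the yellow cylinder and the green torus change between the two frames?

-0.7

Before: roughly 4.9 units apart; after: 4.2. That's 0.7 units closer together.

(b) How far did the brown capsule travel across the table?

3.1

The brown capsule moved from about (6.5, 1.3) to (3.8, 2.9), a distance of √(2.7² + 1.6²) ≈ 3.1.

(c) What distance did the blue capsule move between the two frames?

2.8

The blue capsule moved from about (12.4, 1.3) to (11.9, 4.1), a distance of √(0.5² + 2.8²) ≈ 2.8.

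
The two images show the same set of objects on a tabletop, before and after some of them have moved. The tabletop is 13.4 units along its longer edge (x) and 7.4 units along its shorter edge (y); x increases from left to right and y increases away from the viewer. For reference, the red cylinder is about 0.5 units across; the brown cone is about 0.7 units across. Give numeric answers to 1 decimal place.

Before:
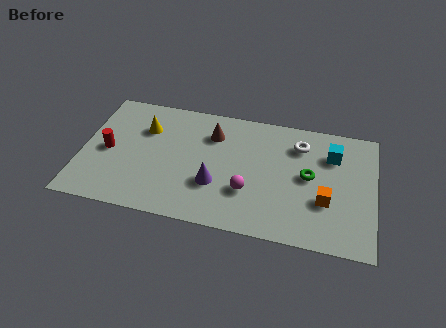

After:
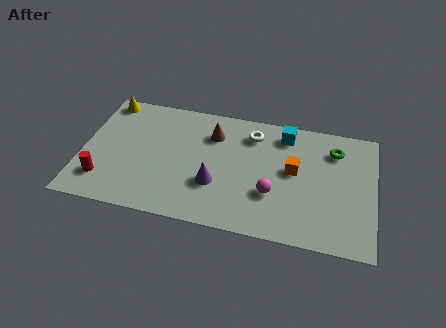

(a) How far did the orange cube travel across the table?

2.1

The orange cube moved from about (11.2, 2.6) to (9.7, 4.1), a distance of √(1.5² + 1.5²) ≈ 2.1.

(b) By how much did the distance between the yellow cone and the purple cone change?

+2.4

They were about 4.3 units apart before and 6.7 after — 2.4 units further apart.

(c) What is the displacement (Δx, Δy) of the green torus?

(1.1, 1.8)

The green torus was at about (10.4, 3.9) and moved to about (11.5, 5.7).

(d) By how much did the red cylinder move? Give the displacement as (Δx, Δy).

(-0.1, -1.8)

The red cylinder was at about (1.2, 3.5) and moved to about (1.1, 1.7).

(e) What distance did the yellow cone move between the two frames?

2.4

The yellow cone moved from about (2.8, 5.2) to (0.9, 6.6), a distance of √(1.9² + 1.4²) ≈ 2.4.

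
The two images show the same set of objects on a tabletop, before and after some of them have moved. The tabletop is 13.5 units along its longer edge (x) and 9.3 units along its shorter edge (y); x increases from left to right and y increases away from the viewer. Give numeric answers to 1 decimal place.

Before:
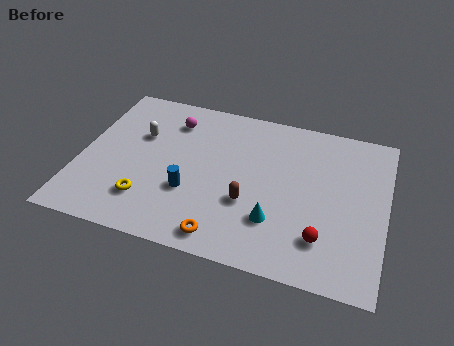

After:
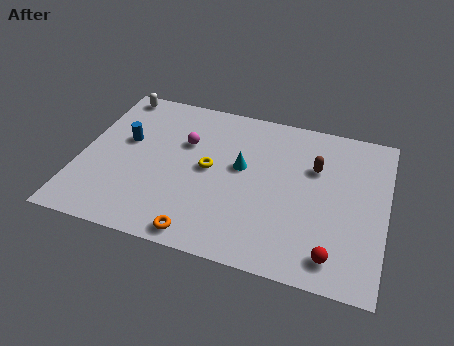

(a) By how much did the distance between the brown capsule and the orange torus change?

+4.6

Before: roughly 2.4 units apart; after: 7.0. That's 4.6 units further apart.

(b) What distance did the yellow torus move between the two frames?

3.6

The yellow torus moved from about (3.2, 2.2) to (5.7, 4.8), a distance of √(2.5² + 2.6²) ≈ 3.6.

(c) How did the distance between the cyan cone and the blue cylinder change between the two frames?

+1.4

The distance was about 3.8 in the first image and 5.2 in the second, so they moved 1.4 units further apart.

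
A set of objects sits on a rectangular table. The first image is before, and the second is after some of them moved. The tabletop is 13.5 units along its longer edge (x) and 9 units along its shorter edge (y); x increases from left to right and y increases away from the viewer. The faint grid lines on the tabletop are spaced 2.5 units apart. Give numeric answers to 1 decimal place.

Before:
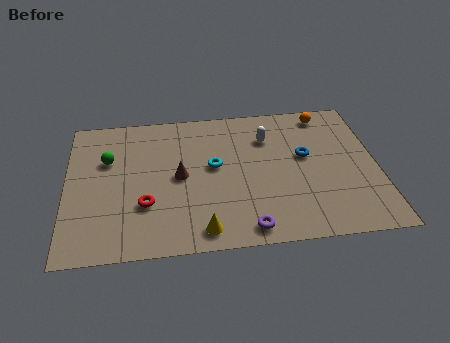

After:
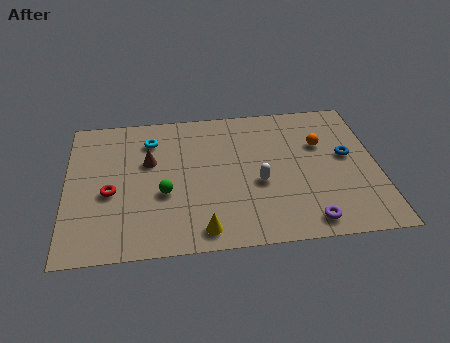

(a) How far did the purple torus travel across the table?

2.6

The purple torus moved from about (7.7, 1.0) to (10.3, 1.1), a distance of √(2.6² + 0.1²) ≈ 2.6.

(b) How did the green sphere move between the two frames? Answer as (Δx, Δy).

(2.4, -2.4)

The green sphere started near (1.8, 5.9) and ended near (4.2, 3.5).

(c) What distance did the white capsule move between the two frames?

2.9

The white capsule was near (8.8, 6.6) before and (8.3, 3.7) after, so it travelled √(0.5² + 2.9²) ≈ 2.9 units.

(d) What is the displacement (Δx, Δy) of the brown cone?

(-1.3, 1.1)

The brown cone started near (4.9, 4.5) and ended near (3.6, 5.6).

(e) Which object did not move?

the yellow cone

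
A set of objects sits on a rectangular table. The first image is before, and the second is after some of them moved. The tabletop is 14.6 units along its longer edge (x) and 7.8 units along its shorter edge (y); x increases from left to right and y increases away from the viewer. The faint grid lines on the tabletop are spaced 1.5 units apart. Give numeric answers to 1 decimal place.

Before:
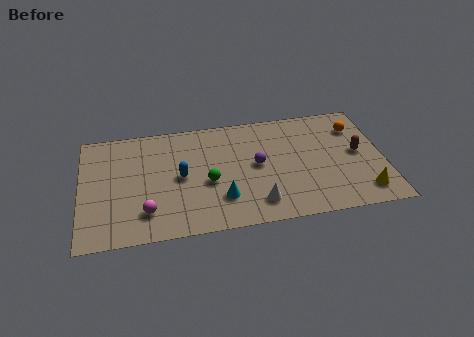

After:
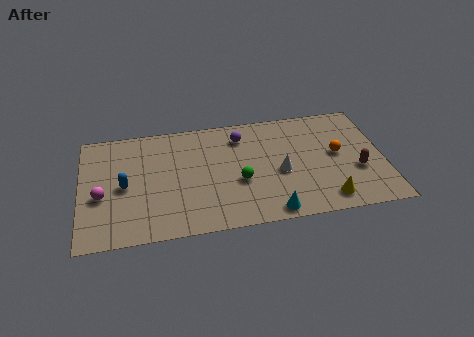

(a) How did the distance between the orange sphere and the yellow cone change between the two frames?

-1.4

The distance was about 4.5 in the first image and 3.1 in the second, so they moved 1.4 units closer together.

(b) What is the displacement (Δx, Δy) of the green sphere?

(1.5, -0.2)

The green sphere started near (6.1, 3.3) and ended near (7.6, 3.1).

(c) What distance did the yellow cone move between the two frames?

1.8

From (13.5, 1.4) to (11.7, 1.2), the yellow cone covered √(1.8² + 0.2²) ≈ 1.8 units.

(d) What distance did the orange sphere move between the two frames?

2.0

The orange sphere was near (13.4, 5.9) before and (12.4, 4.2) after, so it travelled √(1.0² + 1.7²) ≈ 2.0 units.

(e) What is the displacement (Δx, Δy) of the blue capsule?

(-2.7, -0.2)

The blue capsule started near (4.8, 3.9) and ended near (2.1, 3.7).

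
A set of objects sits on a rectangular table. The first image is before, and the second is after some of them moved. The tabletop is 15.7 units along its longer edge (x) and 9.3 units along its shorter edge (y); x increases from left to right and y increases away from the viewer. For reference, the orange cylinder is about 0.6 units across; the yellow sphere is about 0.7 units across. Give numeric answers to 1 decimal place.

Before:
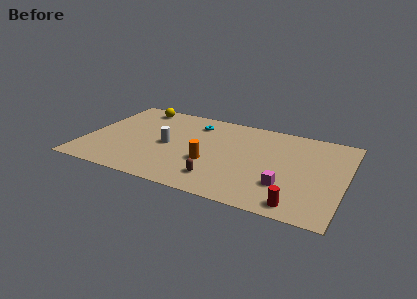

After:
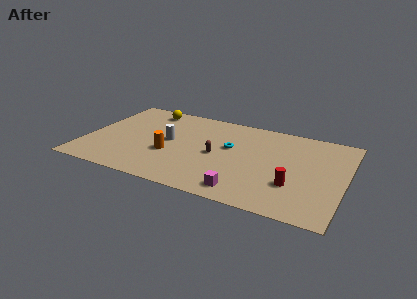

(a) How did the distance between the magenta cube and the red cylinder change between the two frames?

+1.4

Before: roughly 1.8 units apart; after: 3.2. That's 1.4 units further apart.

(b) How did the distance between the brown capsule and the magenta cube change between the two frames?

-0.3

The distance was about 4.0 in the first image and 3.7 in the second, so they moved 0.3 units closer together.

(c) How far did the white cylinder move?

0.5

From (5.0, 4.4) to (5.0, 4.9), the white cylinder covered √(0.0² + 0.5²) ≈ 0.5 units.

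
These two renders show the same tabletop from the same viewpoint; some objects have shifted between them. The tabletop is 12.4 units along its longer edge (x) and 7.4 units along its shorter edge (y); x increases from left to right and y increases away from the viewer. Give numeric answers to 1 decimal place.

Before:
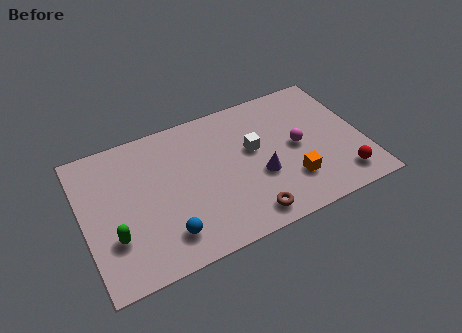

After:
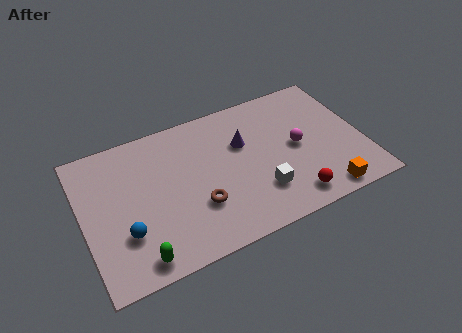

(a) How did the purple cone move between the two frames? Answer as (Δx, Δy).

(-0.5, 2.0)

The purple cone was at about (7.7, 2.8) and moved to about (7.2, 4.8).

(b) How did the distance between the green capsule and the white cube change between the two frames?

-1.1

The distance was about 6.7 in the first image and 5.6 in the second, so they moved 1.1 units closer together.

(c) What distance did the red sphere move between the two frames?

2.3

The red sphere moved from about (11.2, 1.3) to (8.9, 1.1), a distance of √(2.3² + 0.2²) ≈ 2.3.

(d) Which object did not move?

the magenta sphere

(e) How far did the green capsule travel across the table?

1.7

The green capsule moved from about (1.2, 2.3) to (2.1, 0.9), a distance of √(0.9² + 1.4²) ≈ 1.7.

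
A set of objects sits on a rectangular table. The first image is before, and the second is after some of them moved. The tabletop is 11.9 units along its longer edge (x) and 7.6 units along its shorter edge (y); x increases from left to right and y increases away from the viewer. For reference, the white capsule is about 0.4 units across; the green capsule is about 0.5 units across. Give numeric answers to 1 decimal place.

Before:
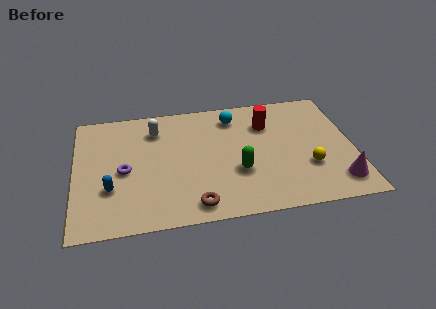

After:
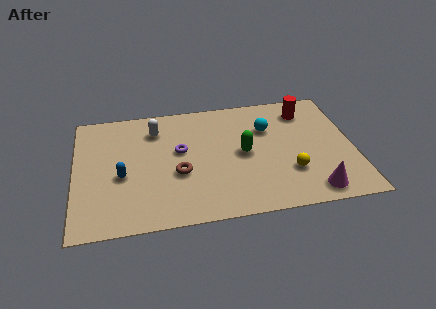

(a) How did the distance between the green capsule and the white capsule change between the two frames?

-0.4

Before: roughly 4.7 units apart; after: 4.3. That's 0.4 units closer together.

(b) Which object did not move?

the white capsule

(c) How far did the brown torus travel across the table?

2.1

The brown torus moved from about (5.0, 1.0) to (4.4, 3.0), a distance of √(0.6² + 2.0²) ≈ 2.1.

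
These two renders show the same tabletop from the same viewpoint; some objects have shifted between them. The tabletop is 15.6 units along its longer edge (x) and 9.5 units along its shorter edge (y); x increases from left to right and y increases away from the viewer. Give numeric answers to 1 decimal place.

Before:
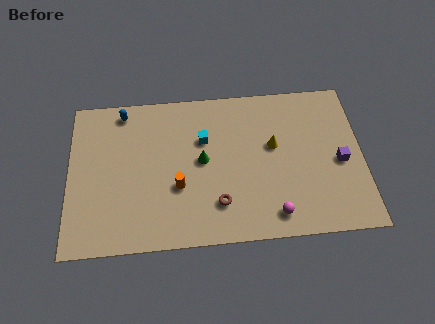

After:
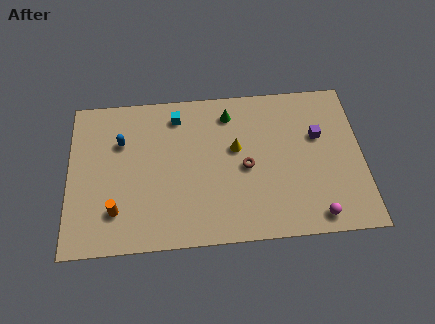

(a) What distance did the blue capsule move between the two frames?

1.9

The blue capsule was near (2.9, 8.4) before and (2.8, 6.5) after, so it travelled √(0.1² + 1.9²) ≈ 1.9 units.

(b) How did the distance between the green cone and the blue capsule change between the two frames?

+0.5

The distance was about 5.4 in the first image and 5.9 in the second, so they moved 0.5 units further apart.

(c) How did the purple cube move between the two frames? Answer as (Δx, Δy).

(-1.1, 1.7)

From the two frames, the purple cube sits at roughly (14.4, 4.3) before and (13.3, 6.0) after.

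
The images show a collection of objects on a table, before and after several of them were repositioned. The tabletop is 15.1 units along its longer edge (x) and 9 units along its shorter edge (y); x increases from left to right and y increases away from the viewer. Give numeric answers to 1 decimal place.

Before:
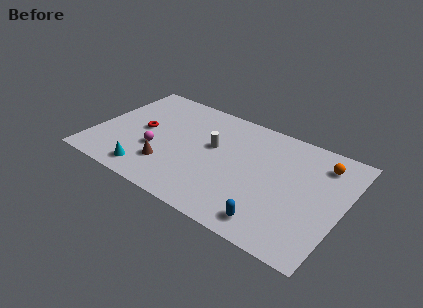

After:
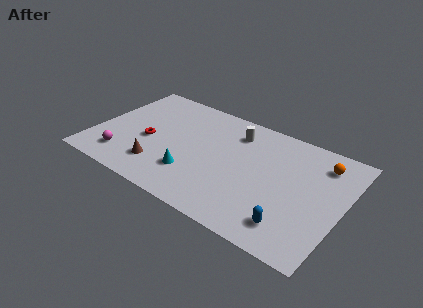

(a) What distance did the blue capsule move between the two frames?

1.2

From (11.4, 1.3) to (12.5, 1.7), the blue capsule covered √(1.1² + 0.4²) ≈ 1.2 units.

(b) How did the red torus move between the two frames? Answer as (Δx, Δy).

(0.5, -0.7)

The red torus started near (2.8, 4.6) and ended near (3.3, 3.9).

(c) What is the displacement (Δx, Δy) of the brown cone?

(-0.5, -0.3)

The brown cone started near (4.8, 2.4) and ended near (4.3, 2.1).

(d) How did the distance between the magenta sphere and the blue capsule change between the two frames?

+2.6

Before: roughly 7.8 units apart; after: 10.4. That's 2.6 units further apart.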